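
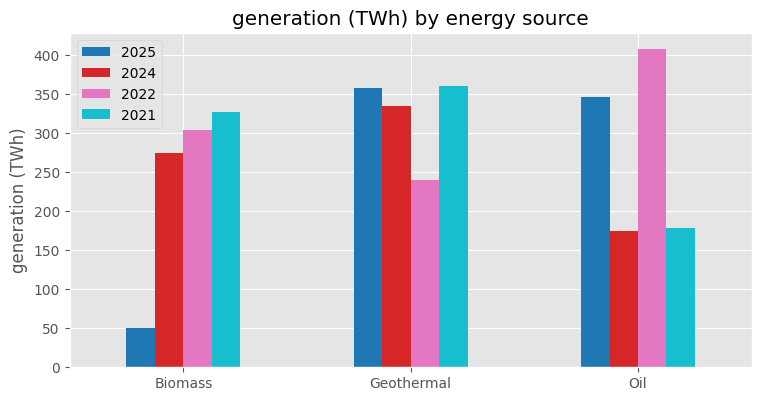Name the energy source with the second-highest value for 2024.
Top 3 for 2024: Geothermal ≈ 350, Biomass ≈ 250, Oil ≈ 150.

Biomass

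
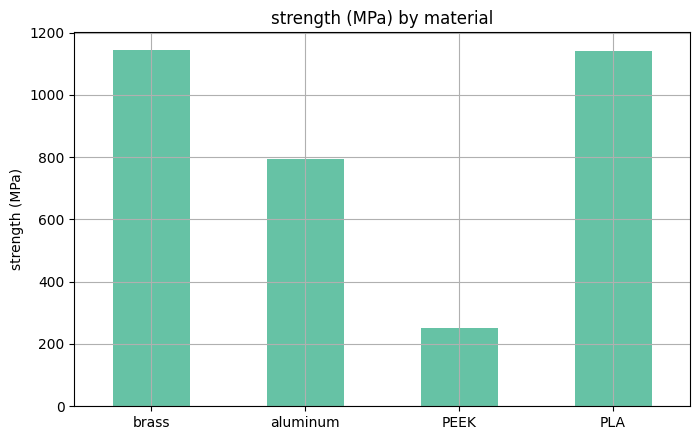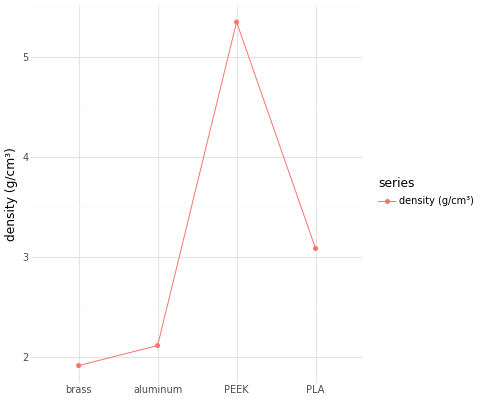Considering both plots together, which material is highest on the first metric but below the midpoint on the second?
Chart 2 median density (g/cm³) ≈ 2.5; below-median materials: brass, aluminum. Among those, brass has the highest strength (MPa) (≈ 1200).

brass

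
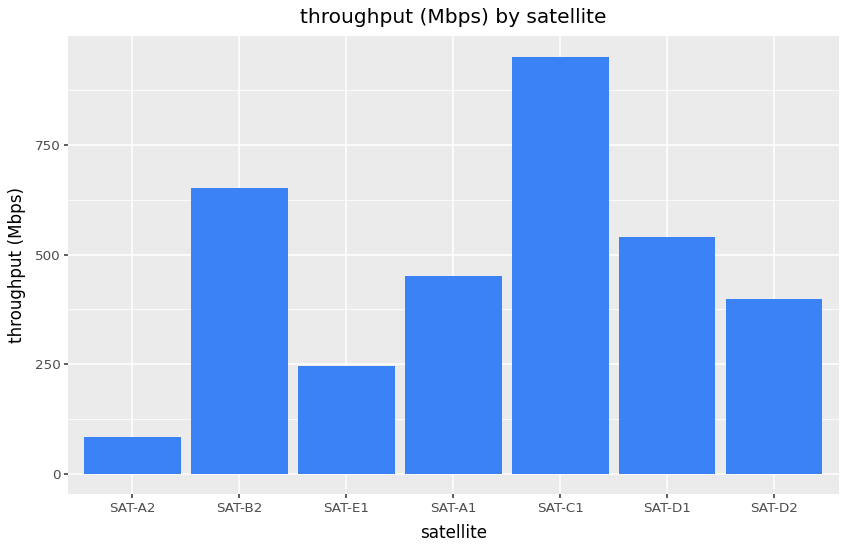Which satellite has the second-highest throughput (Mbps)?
Top 3: SAT-C1 ≈ 1000, SAT-B2 ≈ 700, SAT-D1 ≈ 500.

SAT-B2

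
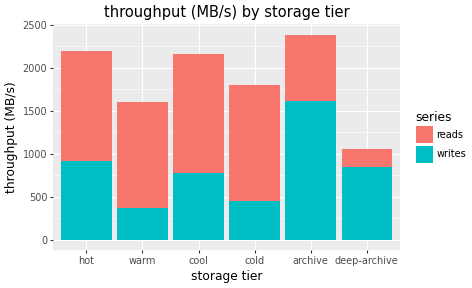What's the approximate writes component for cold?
writes top ≈ 400, bottom ≈ 0; segment ≈ 400.

≈ 400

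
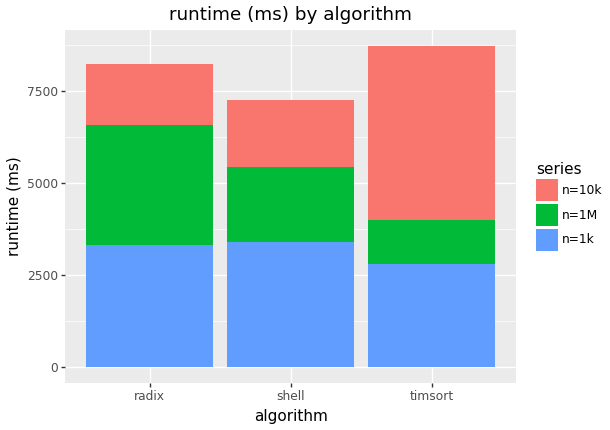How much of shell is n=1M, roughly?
n=1M top ≈ 5000, bottom ≈ 3000; segment ≈ 2000.

≈ 2000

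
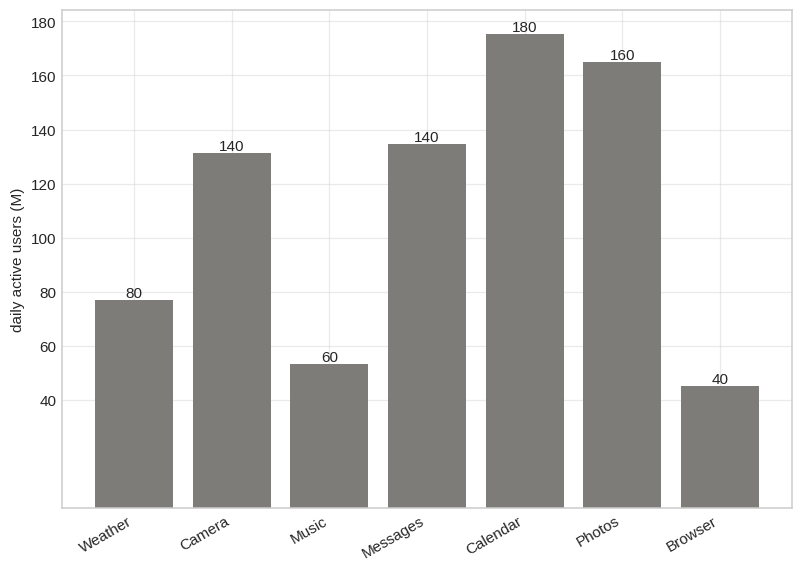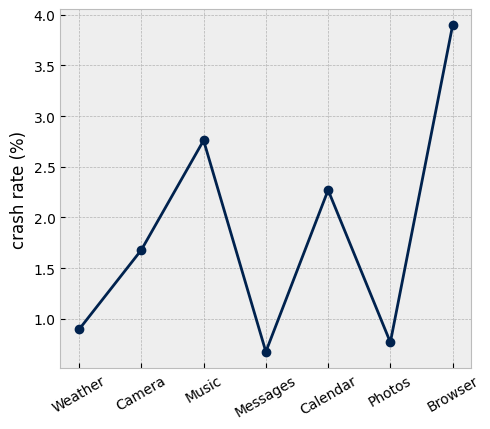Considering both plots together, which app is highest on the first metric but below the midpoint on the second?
Chart 2 median crash rate (%) ≈ 1.5; below-median apps: Weather, Messages, Photos. Among those, Photos has the highest daily active users (M) (≈ 160).

Photos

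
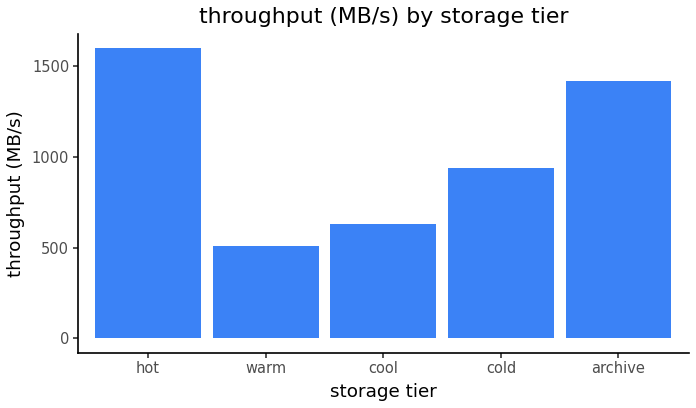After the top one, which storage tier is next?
Top 3: hot ≈ 1600, archive ≈ 1400, cold ≈ 1000.

archive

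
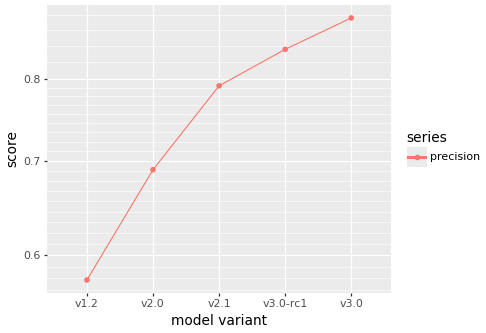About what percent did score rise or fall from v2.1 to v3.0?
≈ +12.5%

v2.1 ≈ 0.80, v3.0 ≈ 0.90; (0.90 − 0.80) / 0.80 ≈ +12.5%.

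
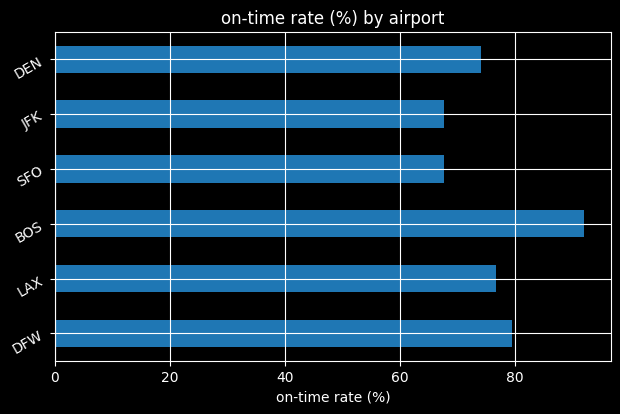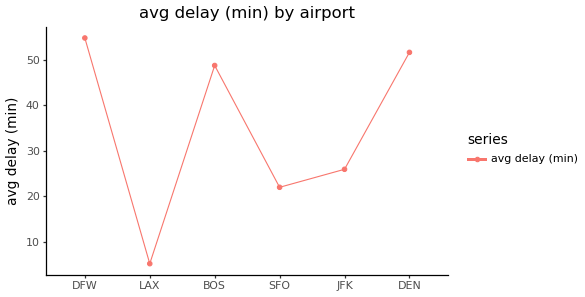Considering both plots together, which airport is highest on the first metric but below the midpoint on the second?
Chart 2 median avg delay (min) ≈ 40; below-median airports: LAX, SFO, JFK. Among those, LAX has the highest on-time rate (%) (≈ 80).

LAX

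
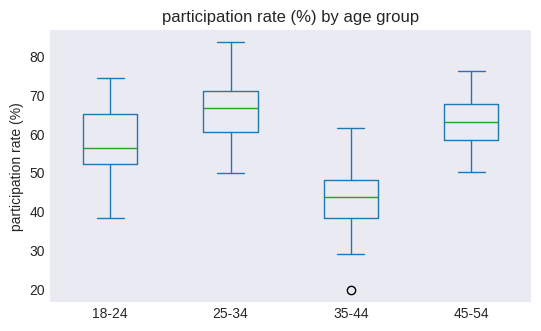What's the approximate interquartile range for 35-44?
≈ 10

Q3 ≈ 50, Q1 ≈ 40; IQR ≈ 10.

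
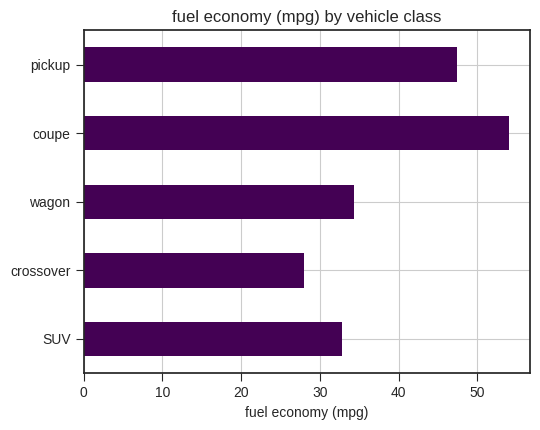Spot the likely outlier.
coupe

coupe ≈ 55; the rest sit between ≈ 30 and ≈ 45.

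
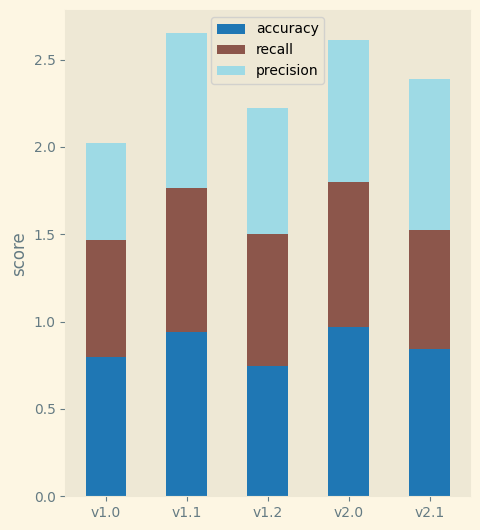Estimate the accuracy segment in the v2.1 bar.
accuracy top ≈ 1.0, bottom ≈ 0.0; segment ≈ 1.0.

≈ 1.0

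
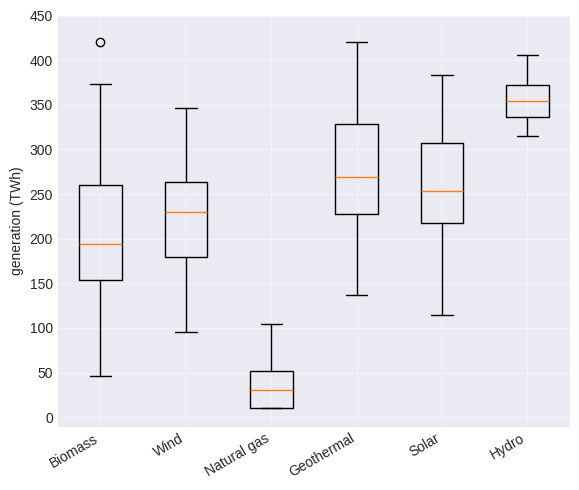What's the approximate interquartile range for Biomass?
≈ 100

Q3 ≈ 250, Q1 ≈ 150; IQR ≈ 100.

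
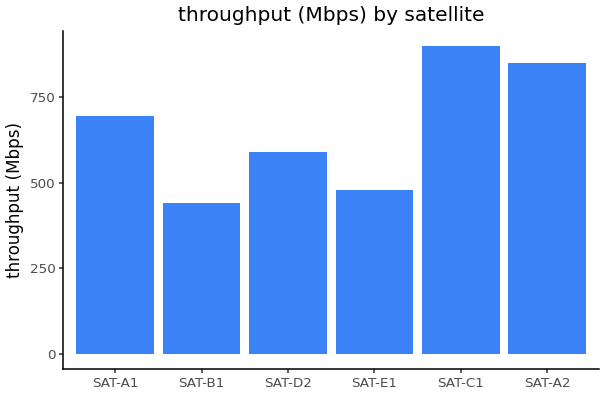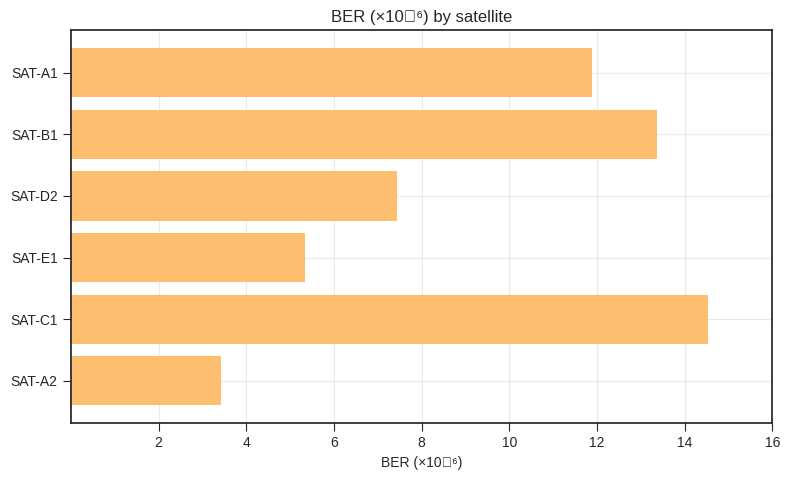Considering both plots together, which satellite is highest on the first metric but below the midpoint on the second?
Chart 2 median BER (×10⁻⁶) ≈ 10; below-median satellites: SAT-D2, SAT-E1, SAT-A2. Among those, SAT-A2 has the highest throughput (Mbps) (≈ 800).

SAT-A2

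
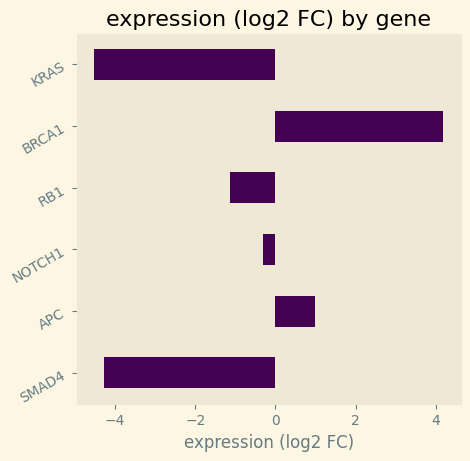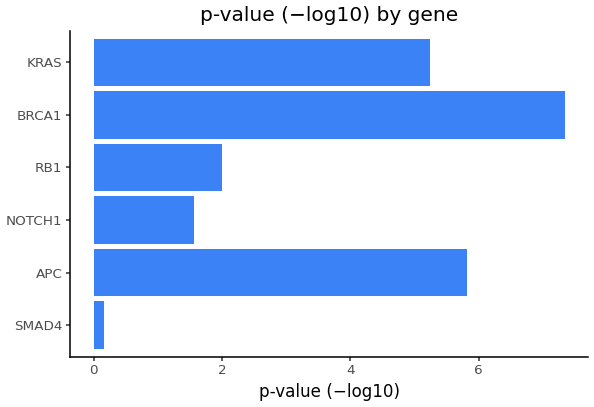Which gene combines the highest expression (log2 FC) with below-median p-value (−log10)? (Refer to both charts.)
NOTCH1

Chart 2 median p-value (−log10) ≈ 4; below-median genes: SMAD4, NOTCH1, RB1. Among those, NOTCH1 has the highest expression (log2 FC) (≈ -0.5).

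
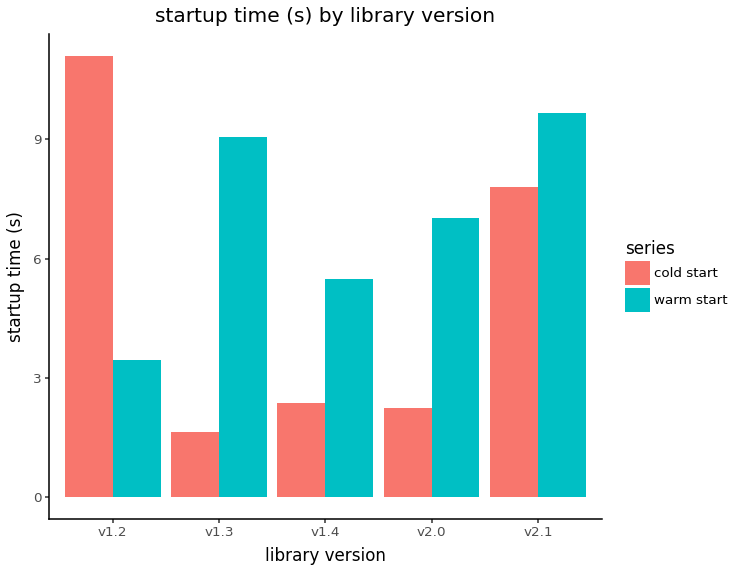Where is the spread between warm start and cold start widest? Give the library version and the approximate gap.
v1.2, ≈ 8 s

v1.2: warm start ≈ 3, cold start ≈ 11 → gap ≈ 8. Next-largest (v1.3) is only ≈ 7.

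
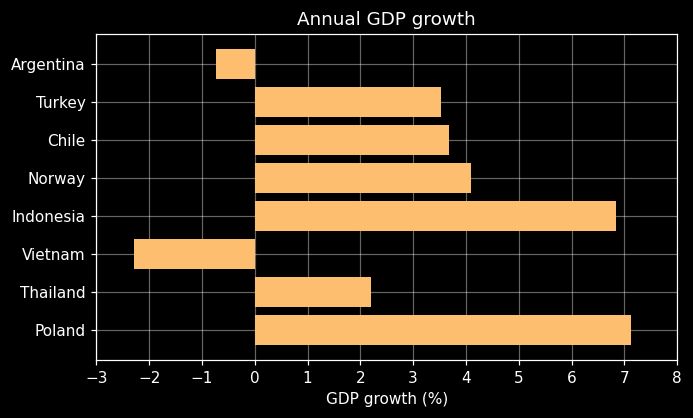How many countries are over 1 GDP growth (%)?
6

Above 1: Turkey, Chile, Norway, Indonesia, Thailand, Poland.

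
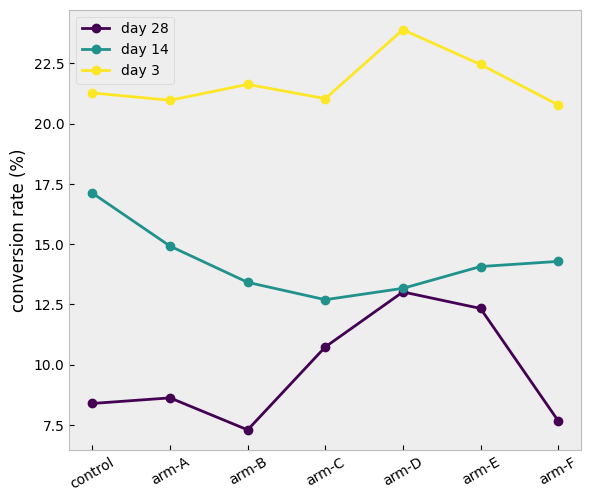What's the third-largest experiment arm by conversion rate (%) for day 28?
arm-C

Top 4 for day 28: arm-D ≈ 14, arm-E ≈ 12, arm-C ≈ 10, arm-A ≈ 8.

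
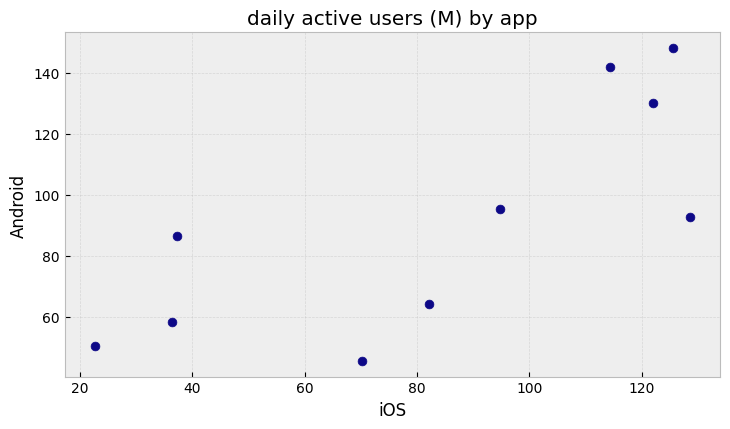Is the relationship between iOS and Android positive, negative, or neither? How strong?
positive, strong

Points are positively correlated; strong (|r| ≈ 0.8).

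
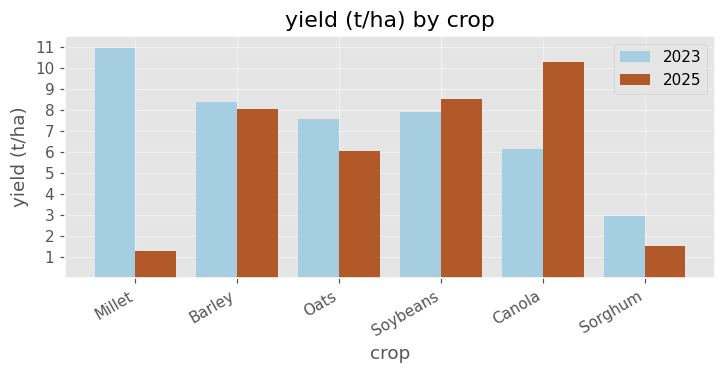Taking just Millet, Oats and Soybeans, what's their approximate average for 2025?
(1 + 6 + 9) / 3 ≈ 5.

≈ 5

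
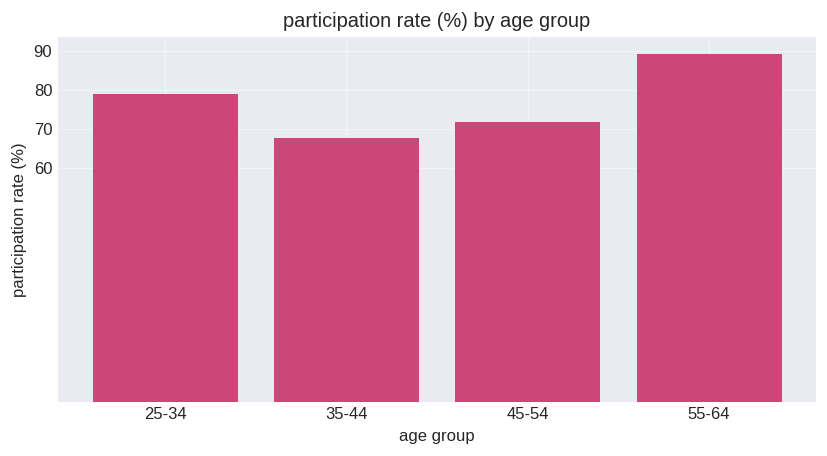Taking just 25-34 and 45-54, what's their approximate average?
(80 + 70) / 2 ≈ 75.

≈ 75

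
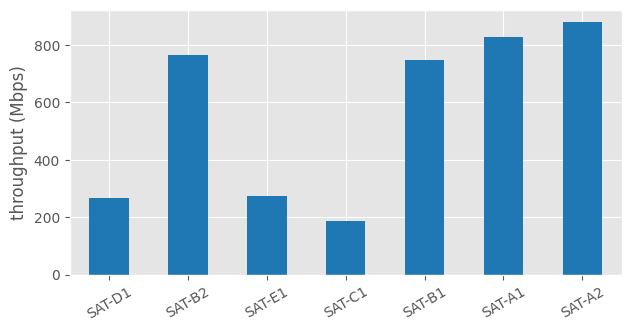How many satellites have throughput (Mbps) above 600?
Above 600: SAT-B2, SAT-B1, SAT-A1, SAT-A2.

4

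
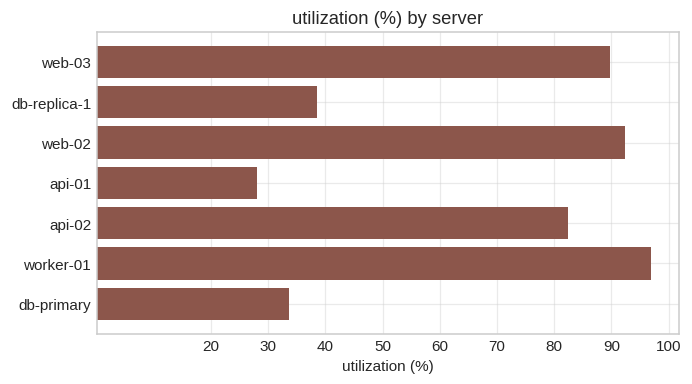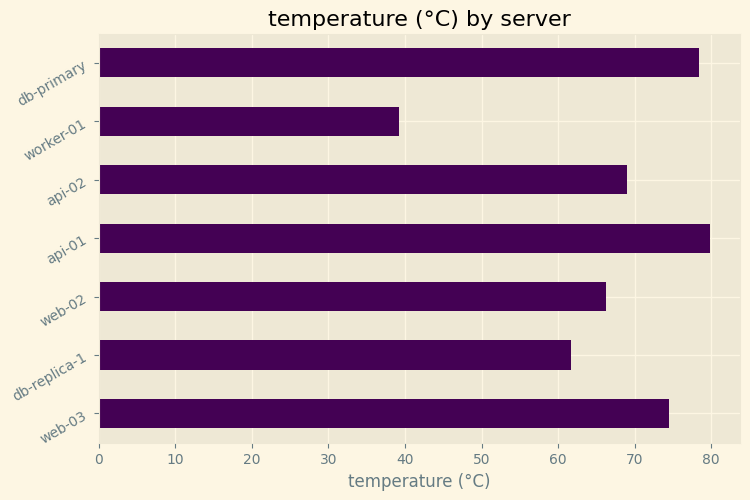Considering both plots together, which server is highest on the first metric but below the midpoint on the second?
Chart 2 median temperature (°C) ≈ 70; below-median servers: db-replica-1, web-02, worker-01. Among those, worker-01 has the highest utilization (%) (≈ 100).

worker-01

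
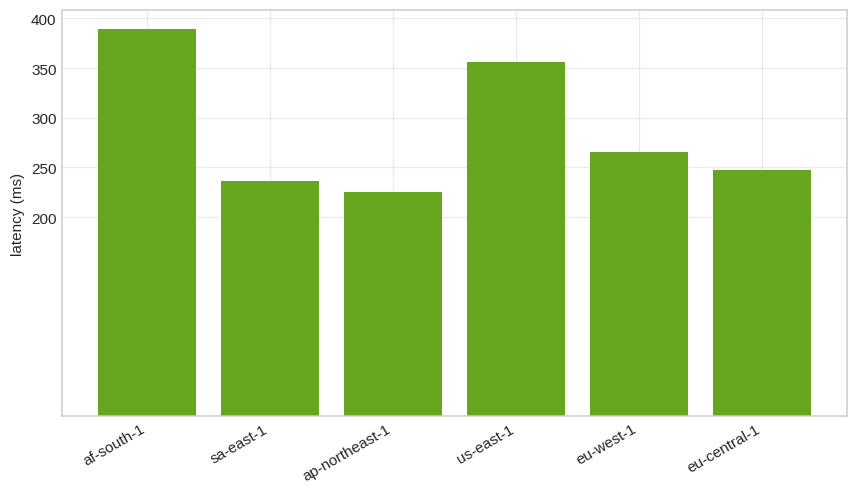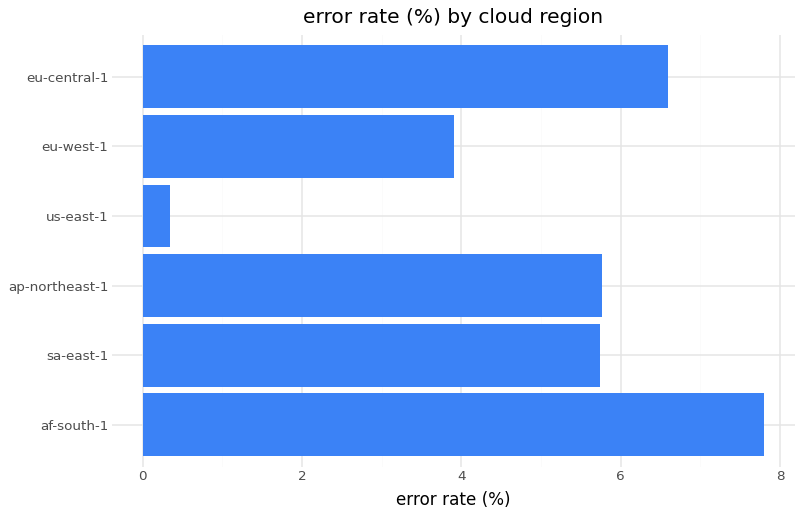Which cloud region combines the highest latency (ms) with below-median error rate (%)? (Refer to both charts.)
us-east-1

Chart 2 median error rate (%) ≈ 6; below-median cloud regions: sa-east-1, us-east-1, eu-west-1. Among those, us-east-1 has the highest latency (ms) (≈ 350).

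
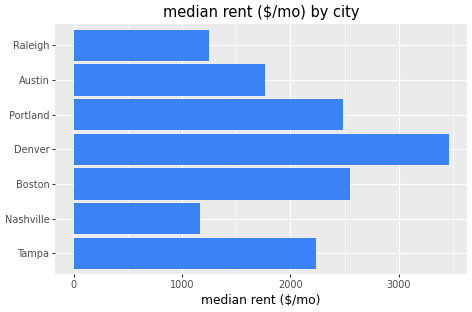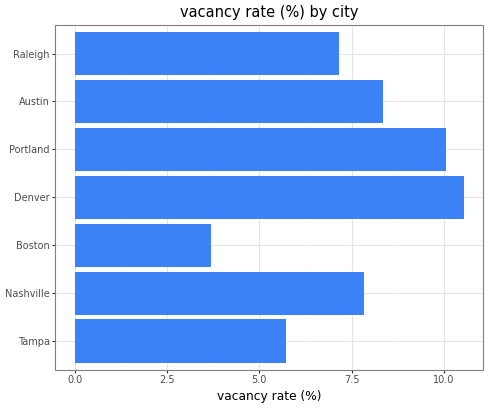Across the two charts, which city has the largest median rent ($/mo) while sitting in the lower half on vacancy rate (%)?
Boston

Chart 2 median vacancy rate (%) ≈ 8; below-median cities: Tampa, Boston, Raleigh. Among those, Boston has the highest median rent ($/mo) (≈ 2500).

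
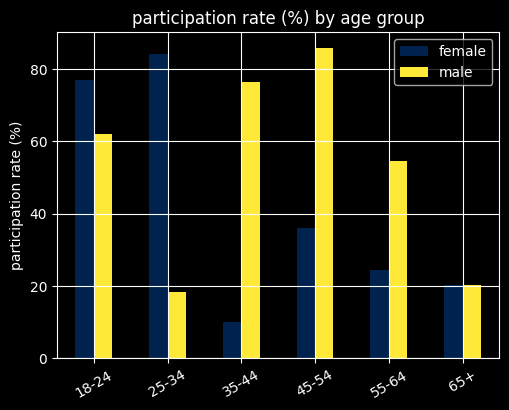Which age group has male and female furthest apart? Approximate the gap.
35-44: male ≈ 80, female ≈ 10 → gap ≈ 70. Next-largest (25-34) is only ≈ 60.

35-44, ≈ 70 %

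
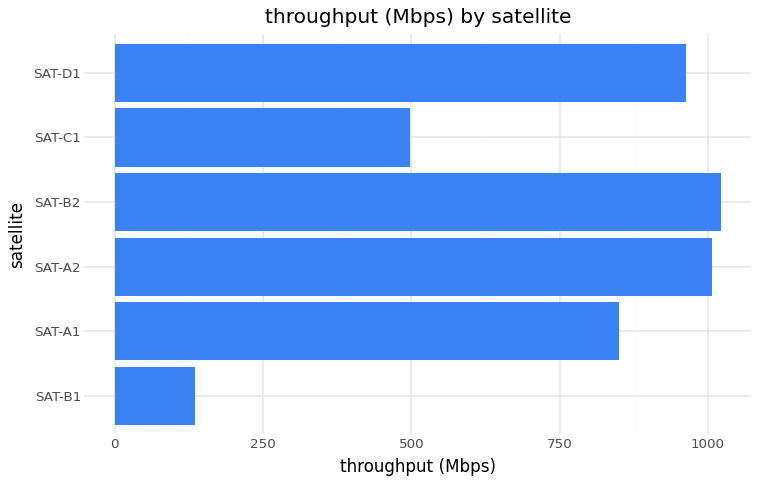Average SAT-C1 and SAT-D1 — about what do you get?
≈ 750

(500 + 1000) / 2 ≈ 750.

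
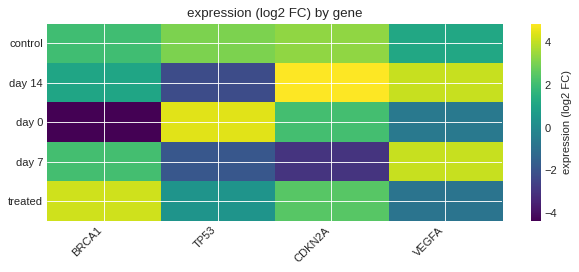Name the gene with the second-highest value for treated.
CDKN2A

Top 3 for treated: BRCA1 ≈ 4, CDKN2A ≈ 2, TP53 ≈ 0.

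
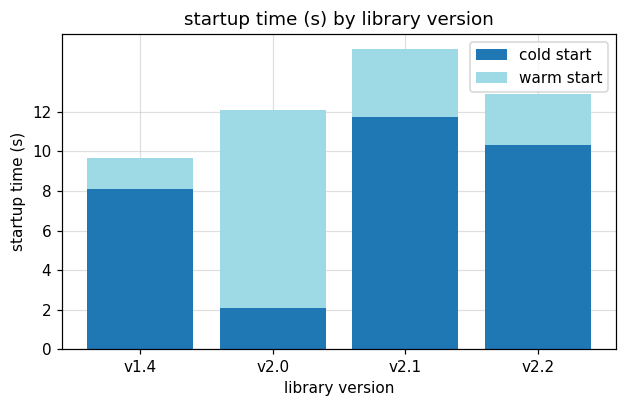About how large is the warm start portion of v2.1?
≈ 4

warm start top ≈ 16, bottom ≈ 12; segment ≈ 4.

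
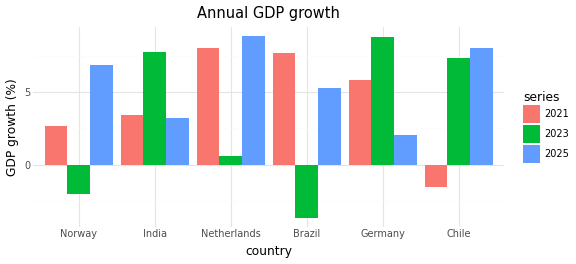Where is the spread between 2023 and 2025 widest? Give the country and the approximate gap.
Brazil: 2023 ≈ -4, 2025 ≈ 6 → gap ≈ 10. Next-largest (Norway) is only ≈ 8.

Brazil, ≈ 10 %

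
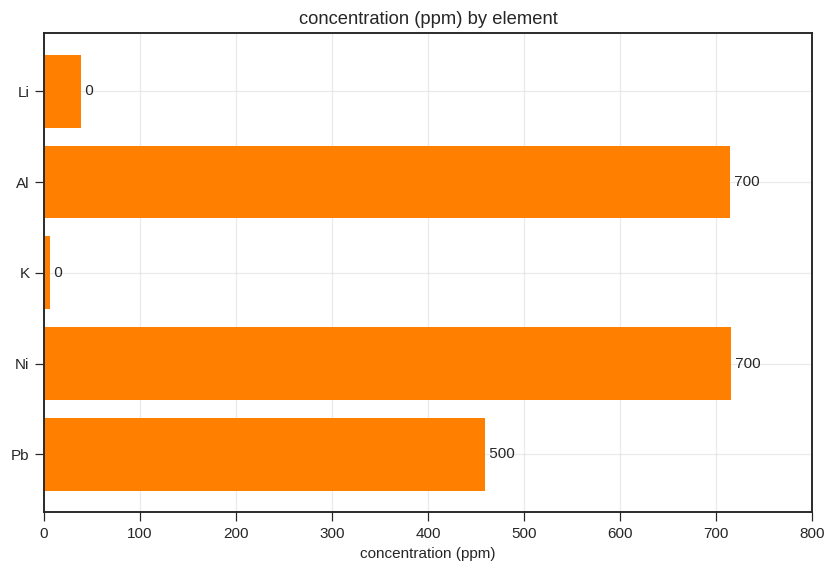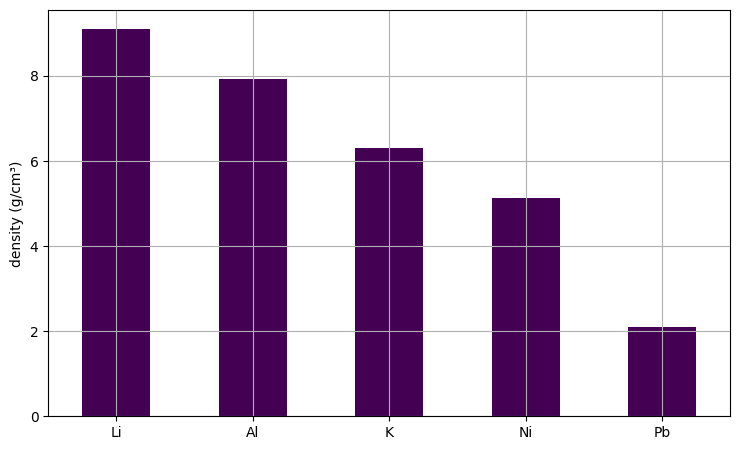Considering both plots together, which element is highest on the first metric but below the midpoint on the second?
Chart 2 median density (g/cm³) ≈ 6; below-median elements: Ni, Pb. Among those, Ni has the highest concentration (ppm) (≈ 700).

Ni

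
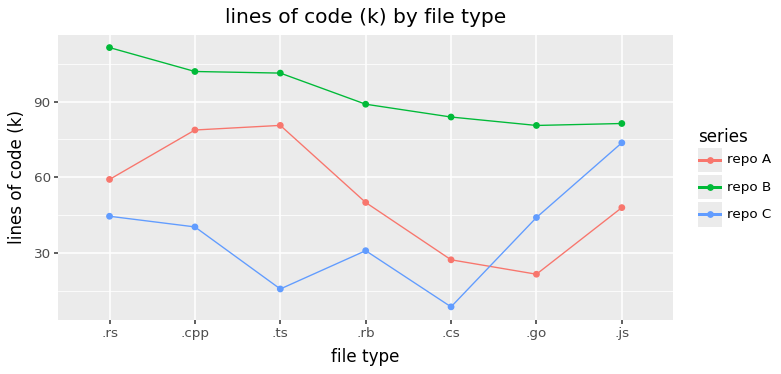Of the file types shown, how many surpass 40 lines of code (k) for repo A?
Above 40: .rs, .cpp, .ts, .rb, .js.

5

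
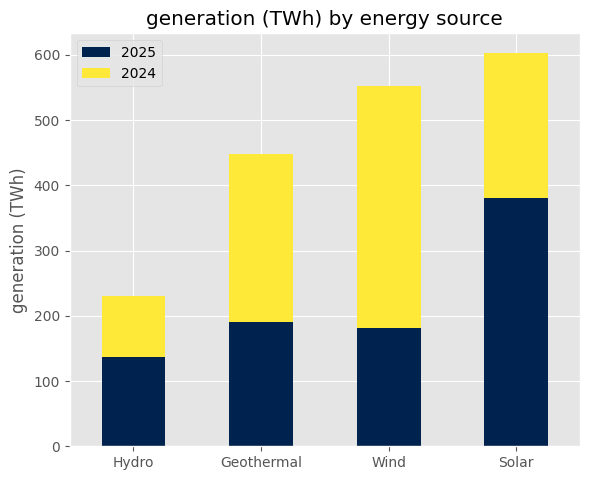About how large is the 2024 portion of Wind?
≈ 400

2024 top ≈ 600, bottom ≈ 200; segment ≈ 400.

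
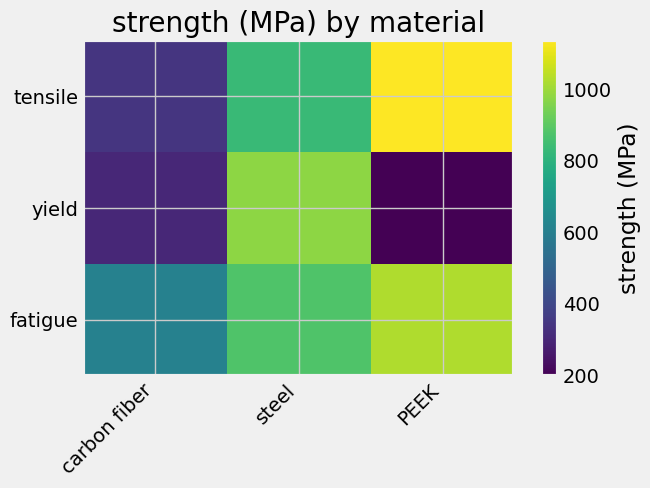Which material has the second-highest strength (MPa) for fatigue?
steel

Top 3 for fatigue: PEEK ≈ 1000, steel ≈ 900, carbon fiber ≈ 600.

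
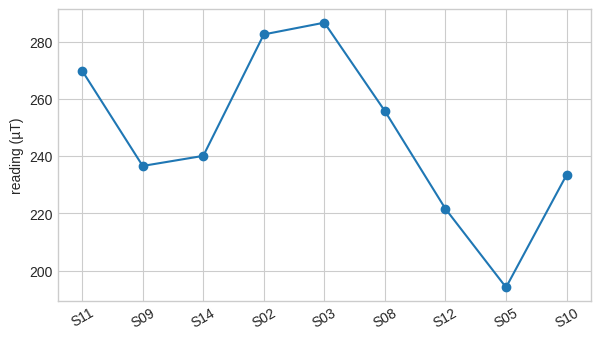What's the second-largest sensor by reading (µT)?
Top 3: S03 ≈ 290, S02 ≈ 280, S11 ≈ 270.

S02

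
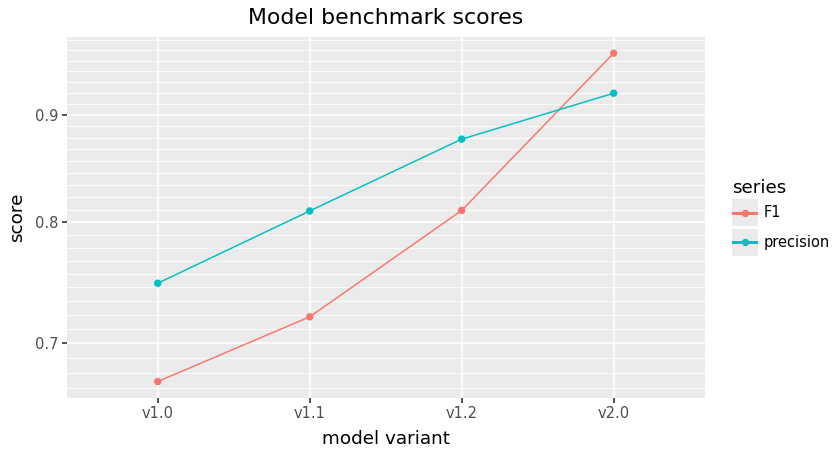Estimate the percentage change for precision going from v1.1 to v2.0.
v1.1 ≈ 0.80, v2.0 ≈ 0.90; (0.90 − 0.80) / 0.80 ≈ +12.5%.

≈ +12.5%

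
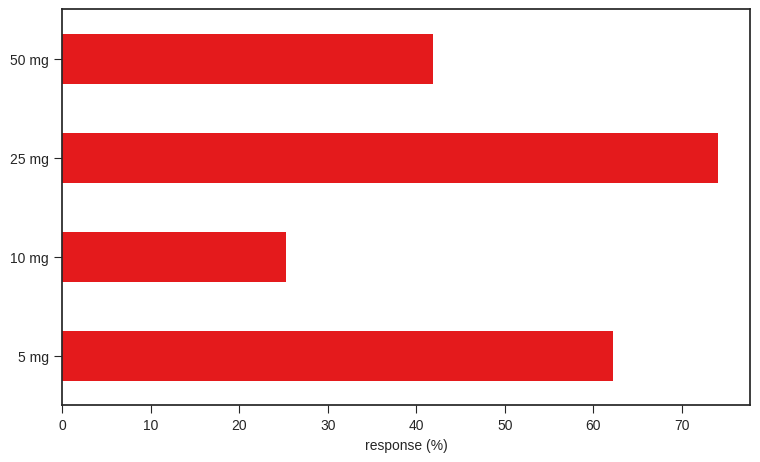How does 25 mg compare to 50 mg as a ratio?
25 mg ≈ 70, 50 mg ≈ 40; 70/40 ≈ 1.75.

≈ 1.75×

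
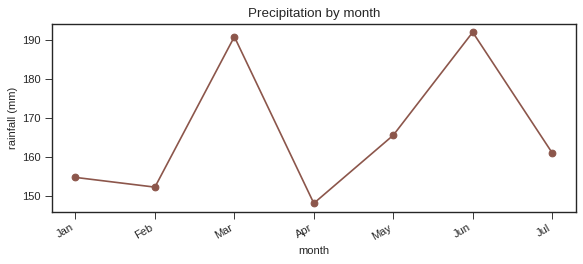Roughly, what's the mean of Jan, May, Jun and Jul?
≈ 168

(155 + 165 + 190 + 160) / 4 ≈ 168.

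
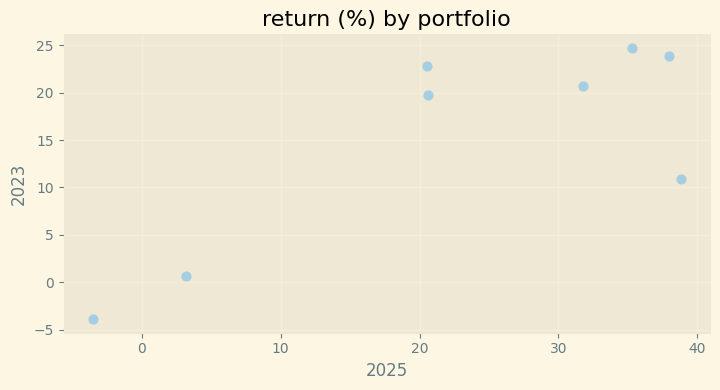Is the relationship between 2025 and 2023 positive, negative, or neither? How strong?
Points are positively correlated; strong (|r| ≈ 0.8).

positive, strong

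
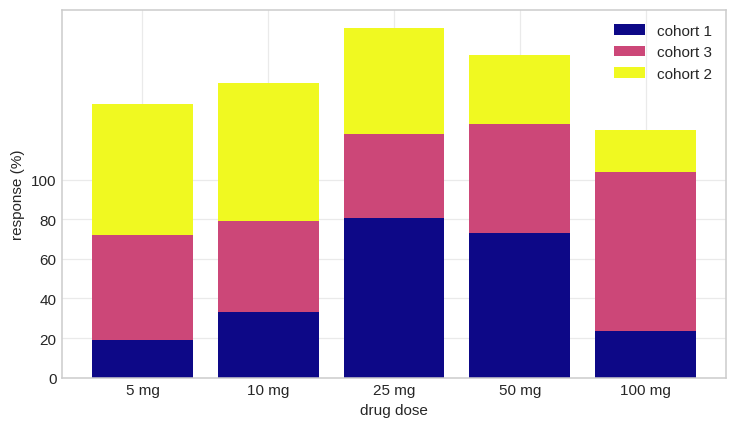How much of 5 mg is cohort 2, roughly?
cohort 2 top ≈ 140, bottom ≈ 80; segment ≈ 60.

≈ 60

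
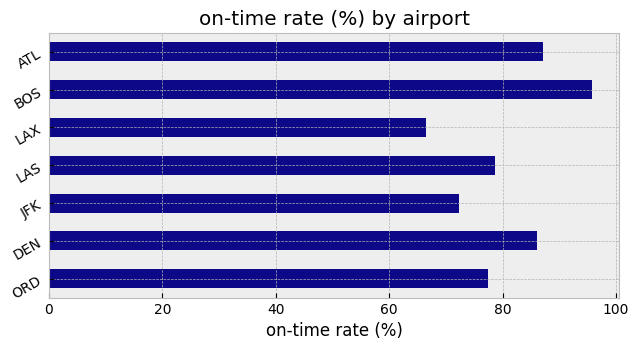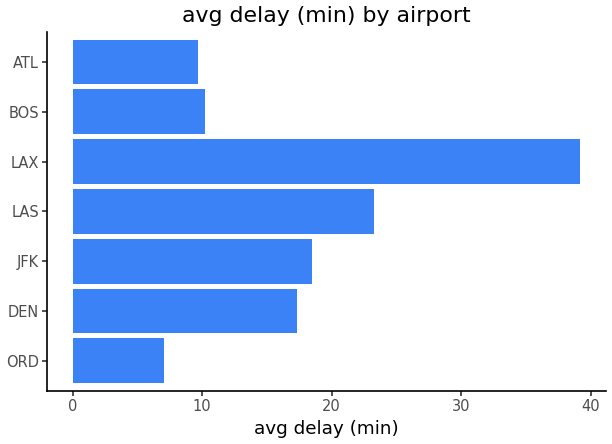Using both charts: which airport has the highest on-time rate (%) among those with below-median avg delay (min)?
BOS

Chart 2 median avg delay (min) ≈ 15; below-median airports: ORD, BOS, ATL. Among those, BOS has the highest on-time rate (%) (≈ 100).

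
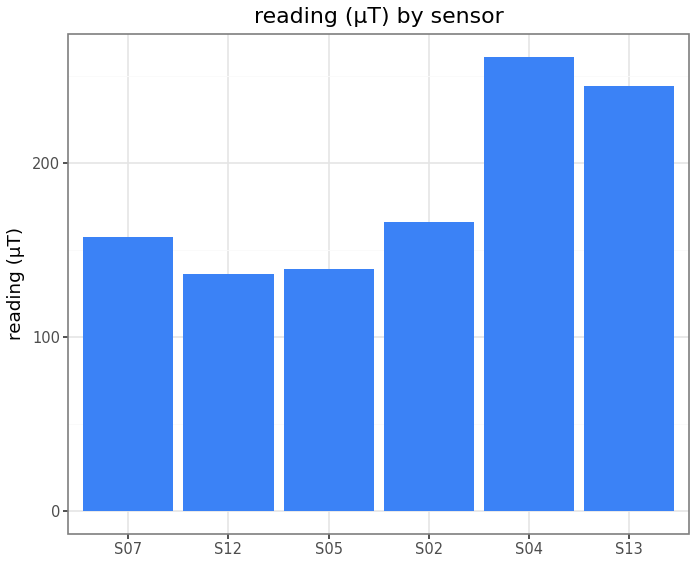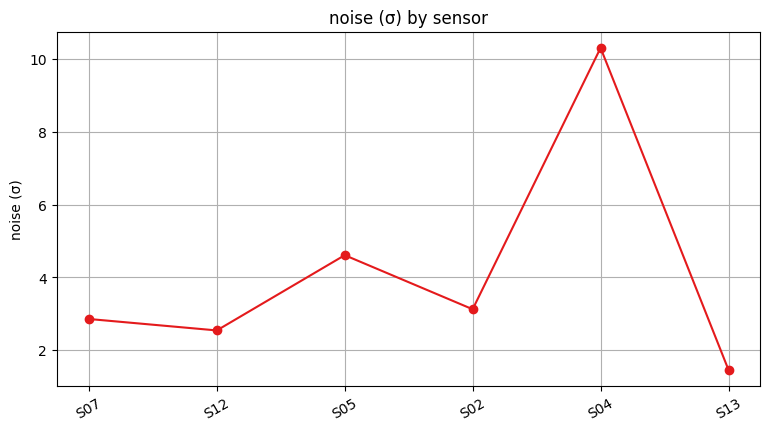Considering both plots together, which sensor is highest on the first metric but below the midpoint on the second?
S13

Chart 2 median noise (σ) ≈ 3; below-median sensors: S07, S12, S13. Among those, S13 has the highest reading (µT) (≈ 250).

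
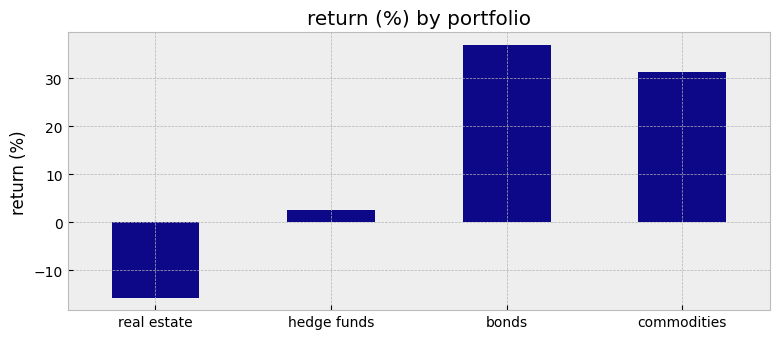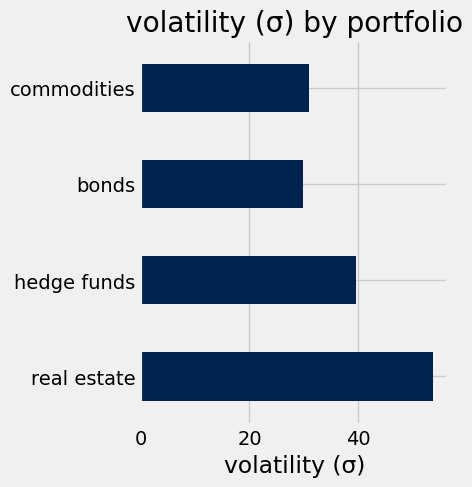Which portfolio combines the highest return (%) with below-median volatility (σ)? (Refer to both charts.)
bonds

Chart 2 median volatility (σ) ≈ 35; below-median portfolios: bonds, commodities. Among those, bonds has the highest return (%) (≈ 35).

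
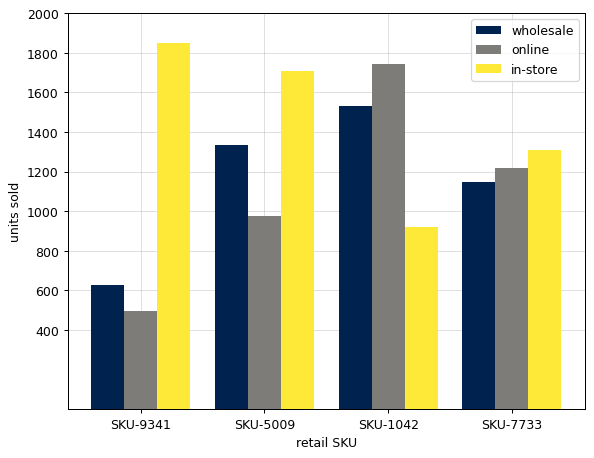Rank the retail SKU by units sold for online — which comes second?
SKU-7733

Top 3 for online: SKU-1042 ≈ 1800, SKU-7733 ≈ 1200, SKU-5009 ≈ 1000.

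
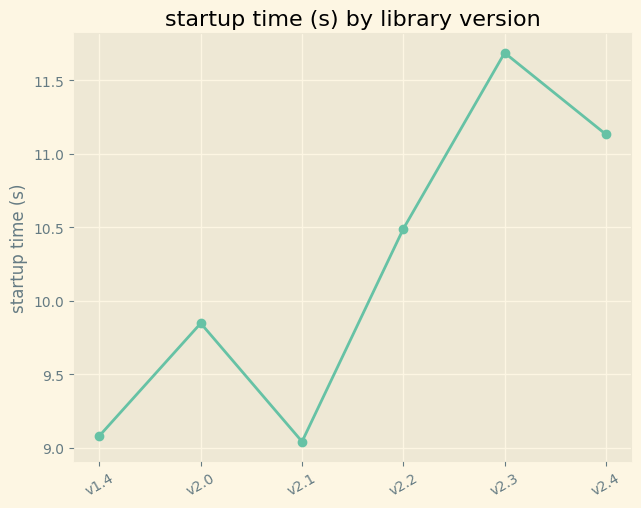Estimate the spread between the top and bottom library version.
Max v2.3 ≈ 11.5, min v2.1 ≈ 9.0; range ≈ 2.5.

≈ 2.5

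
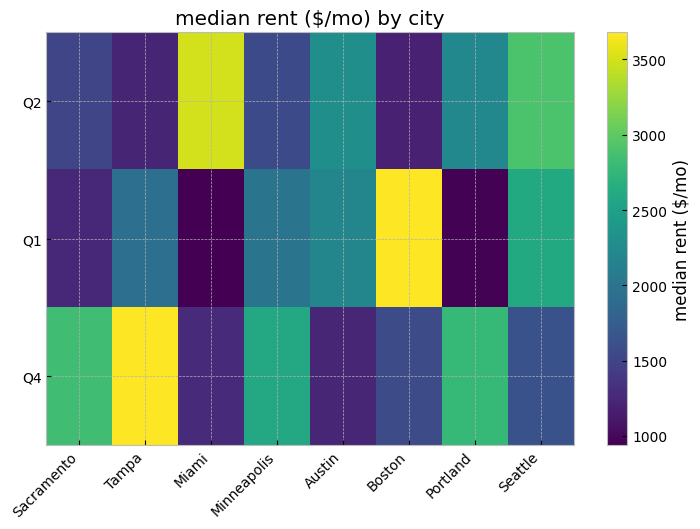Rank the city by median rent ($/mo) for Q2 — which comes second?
Seattle

Top 3 for Q2: Miami ≈ 3500, Seattle ≈ 3000, Austin ≈ 2500.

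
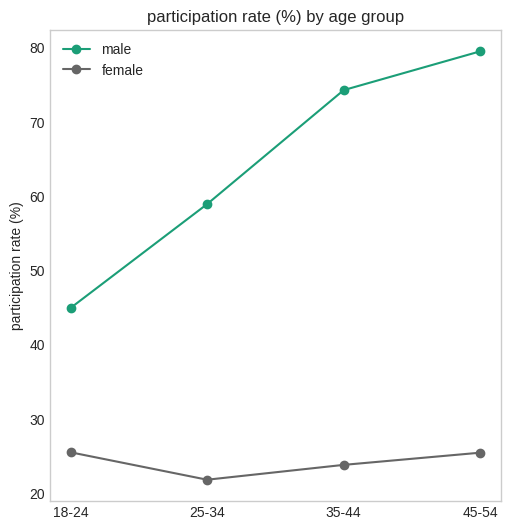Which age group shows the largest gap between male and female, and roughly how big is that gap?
45-54: male ≈ 80, female ≈ 25 → gap ≈ 55. Next-largest (35-44) is only ≈ 50.

45-54, ≈ 55 %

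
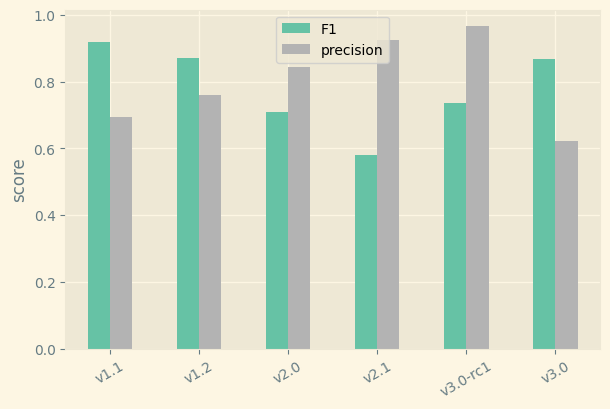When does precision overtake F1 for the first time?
v2.0

v1.2: precision ≈ 0.8 vs F1 ≈ 0.9 (not yet); v2.0: precision ≈ 0.8 vs F1 ≈ 0.7 (first crossover).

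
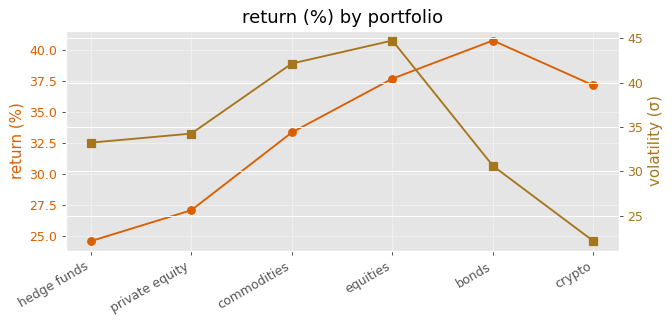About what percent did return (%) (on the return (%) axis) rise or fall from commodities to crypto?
commodities ≈ 34, crypto ≈ 38; (38 − 34) / 34 ≈ +11.8%.

≈ +11.8%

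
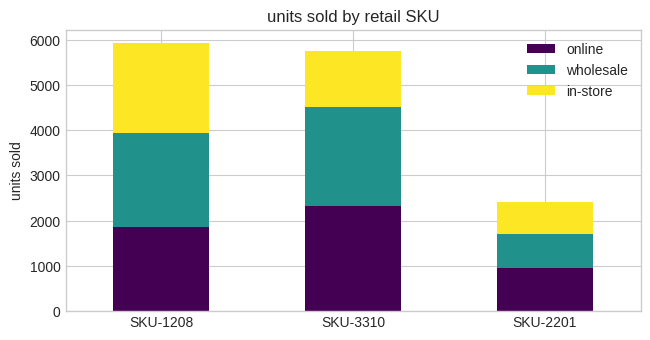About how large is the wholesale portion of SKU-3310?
wholesale top ≈ 4500, bottom ≈ 2500; segment ≈ 2000.

≈ 2000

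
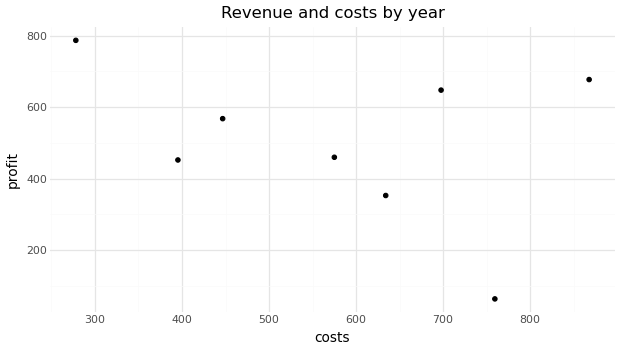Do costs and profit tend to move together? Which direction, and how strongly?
Points are negatively correlated; weak (|r| ≈ 0.3).

negative, weak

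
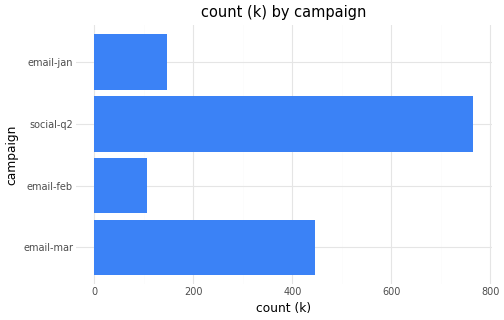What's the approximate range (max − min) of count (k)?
≈ 700

Max social-q2 ≈ 800, min email-feb ≈ 100; range ≈ 700.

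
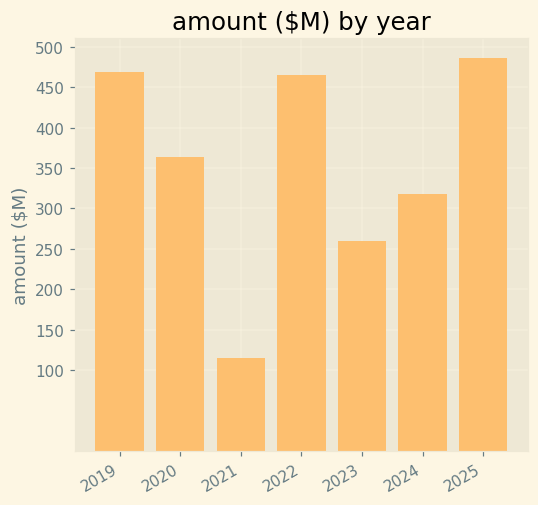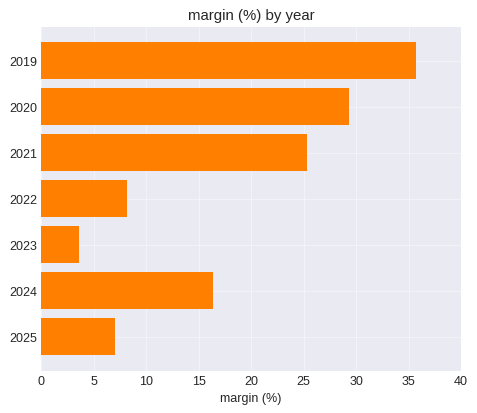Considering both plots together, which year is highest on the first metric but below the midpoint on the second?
2025

Chart 2 median margin (%) ≈ 15; below-median years: 2022, 2023, 2025. Among those, 2025 has the highest amount ($M) (≈ 500).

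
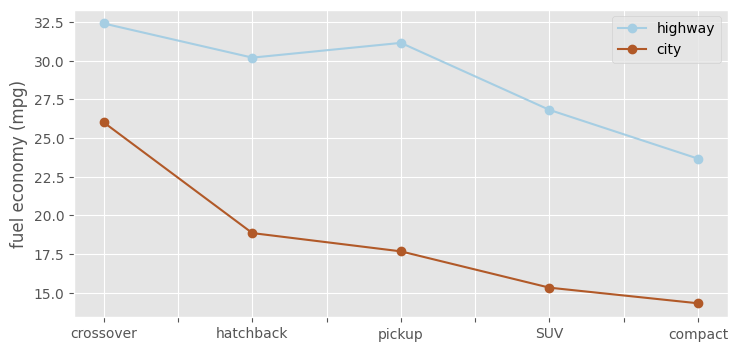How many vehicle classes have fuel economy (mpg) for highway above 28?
Above 28: crossover, hatchback, pickup.

3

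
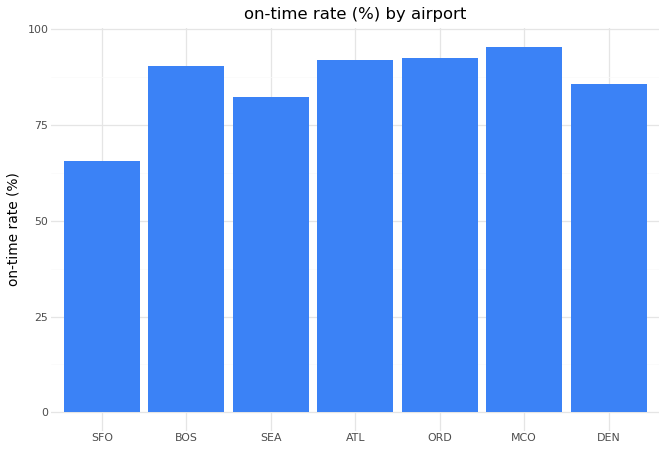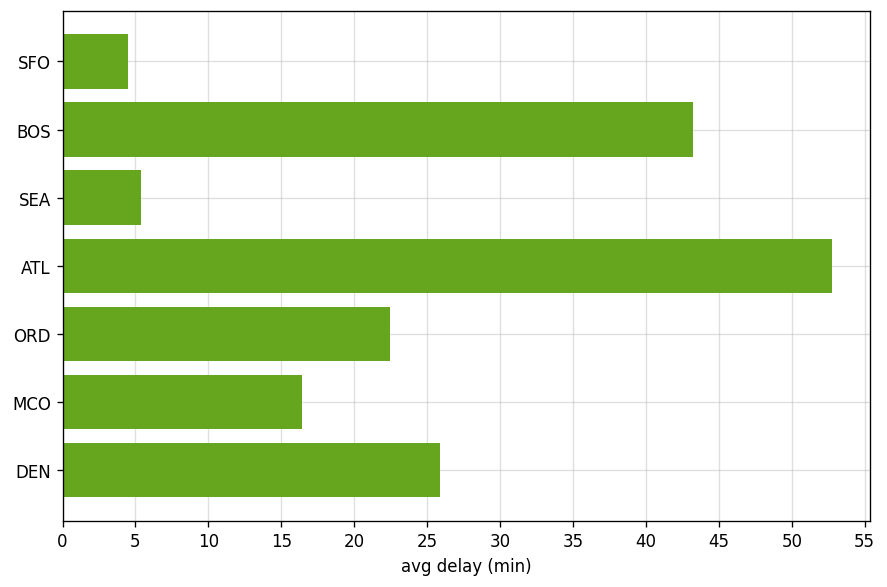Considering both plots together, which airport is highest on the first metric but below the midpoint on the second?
Chart 2 median avg delay (min) ≈ 20; below-median airports: SFO, SEA, MCO. Among those, MCO has the highest on-time rate (%) (≈ 100).

MCO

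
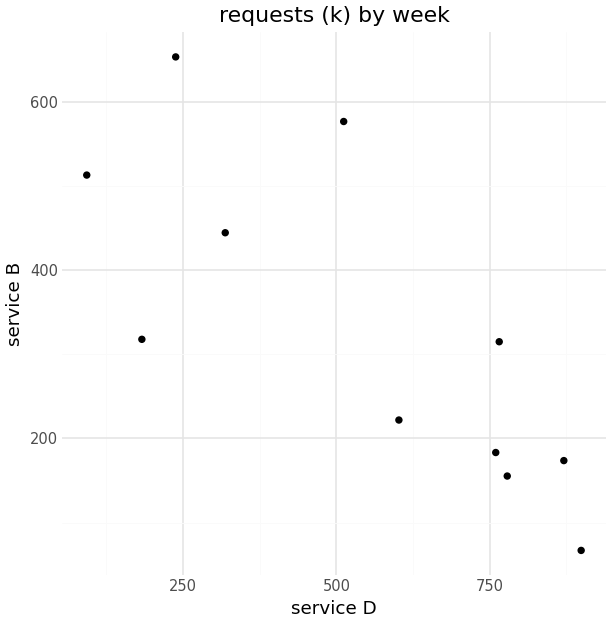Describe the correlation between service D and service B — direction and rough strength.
negative, strong

Points are negatively correlated; strong (|r| ≈ 0.8).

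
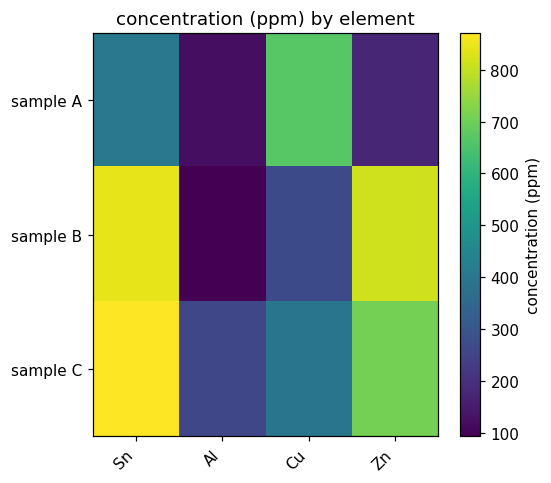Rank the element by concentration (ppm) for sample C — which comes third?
Top 4 for sample C: Sn ≈ 900, Zn ≈ 700, Cu ≈ 400, Al ≈ 300.

Cu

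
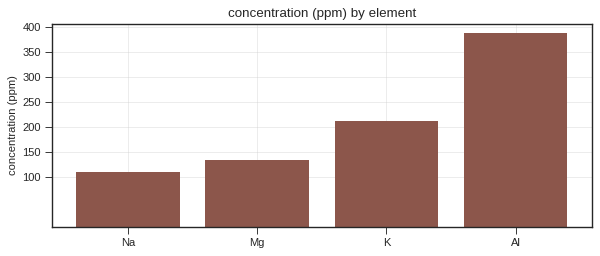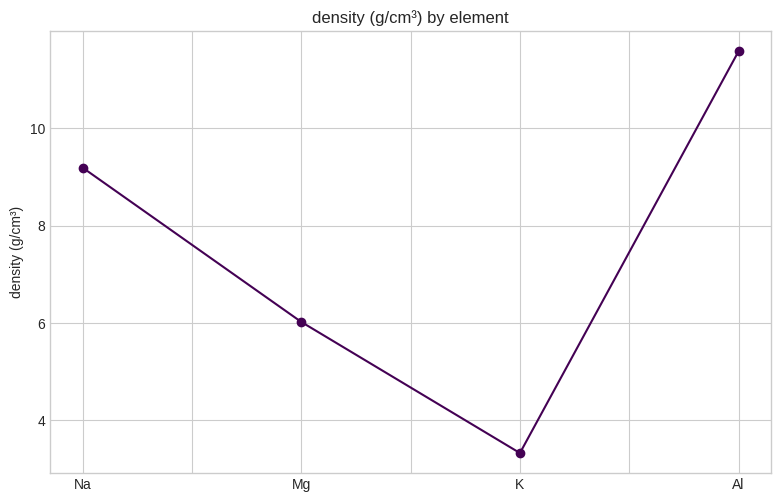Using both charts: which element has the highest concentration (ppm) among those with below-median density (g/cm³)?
Chart 2 median density (g/cm³) ≈ 8; below-median elements: Mg, K. Among those, K has the highest concentration (ppm) (≈ 200).

K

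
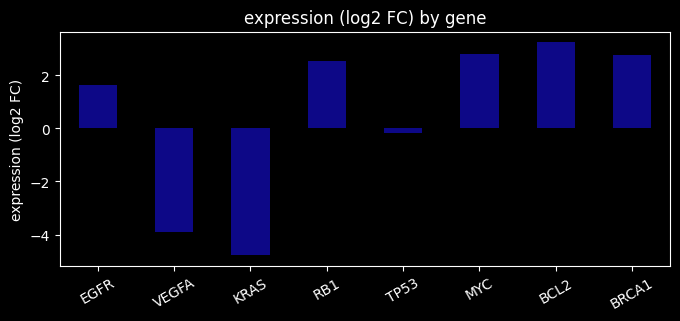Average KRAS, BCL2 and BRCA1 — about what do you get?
≈ 0

(-5 + 3 + 3) / 3 ≈ 0.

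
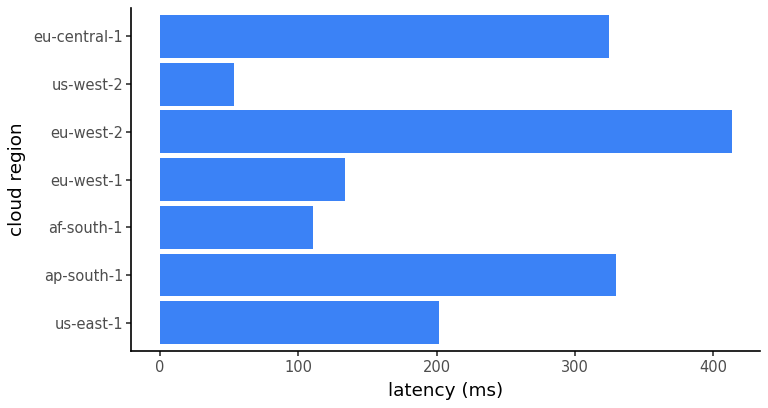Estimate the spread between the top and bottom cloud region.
≈ 350

Max eu-west-2 ≈ 400, min us-west-2 ≈ 50; range ≈ 350.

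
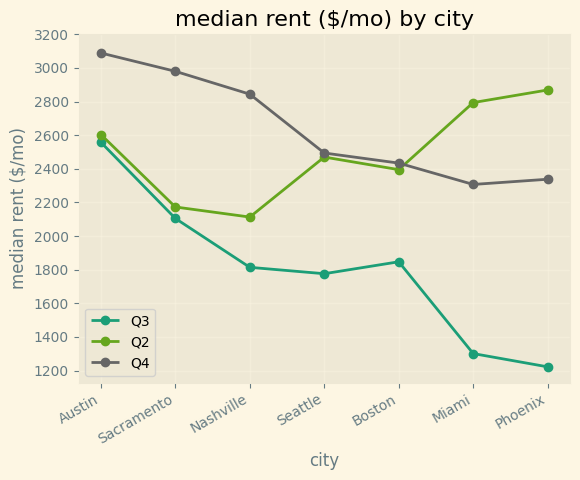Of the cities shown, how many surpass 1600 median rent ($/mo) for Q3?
5

Above 1600: Austin, Sacramento, Nashville, Seattle, Boston.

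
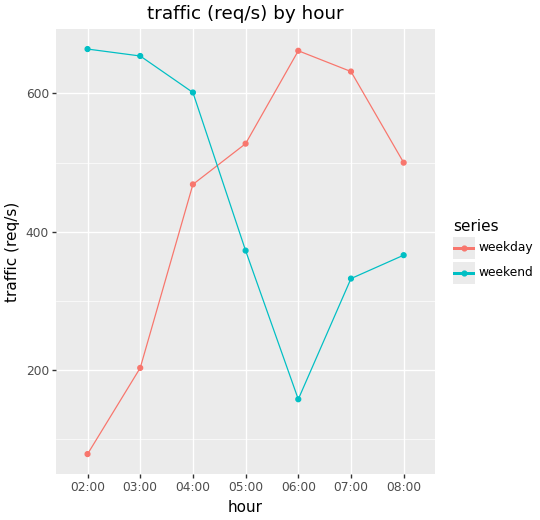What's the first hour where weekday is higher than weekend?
05:00

04:00: weekday ≈ 450 vs weekend ≈ 600 (not yet); 05:00: weekday ≈ 550 vs weekend ≈ 350 (first crossover).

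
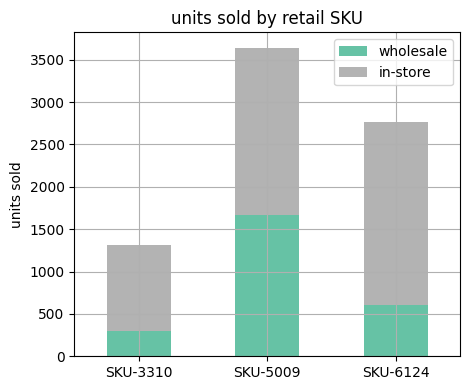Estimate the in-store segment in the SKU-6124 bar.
in-store top ≈ 3000, bottom ≈ 500; segment ≈ 2500.

≈ 2500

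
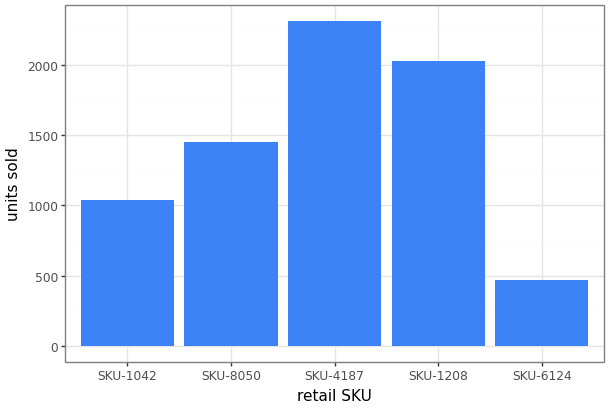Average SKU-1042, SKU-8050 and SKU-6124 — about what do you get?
(1000 + 1400 + 400) / 3 ≈ 933.

≈ 933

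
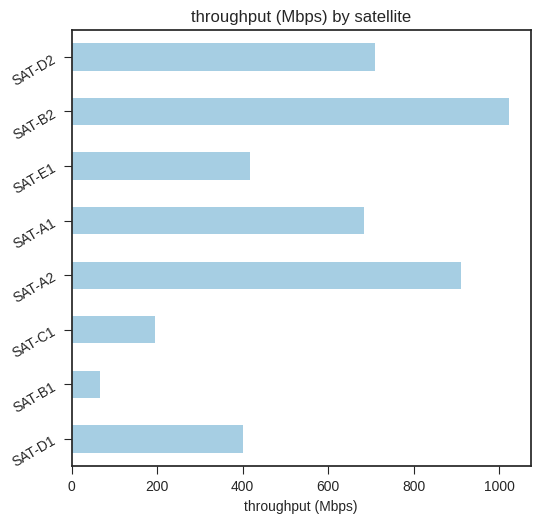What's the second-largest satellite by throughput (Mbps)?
SAT-A2

Top 3: SAT-B2 ≈ 1000, SAT-A2 ≈ 900, SAT-D2 ≈ 700.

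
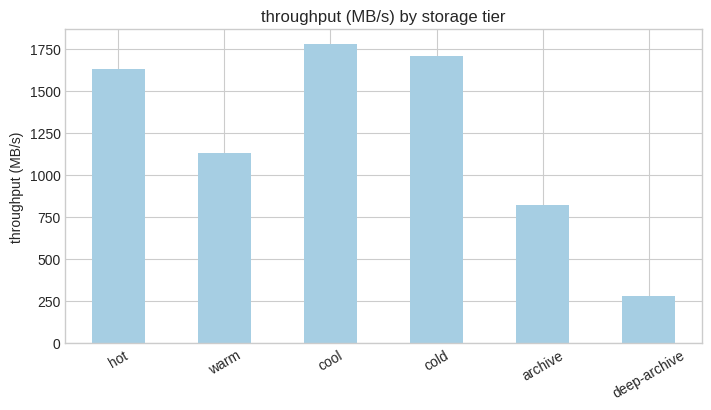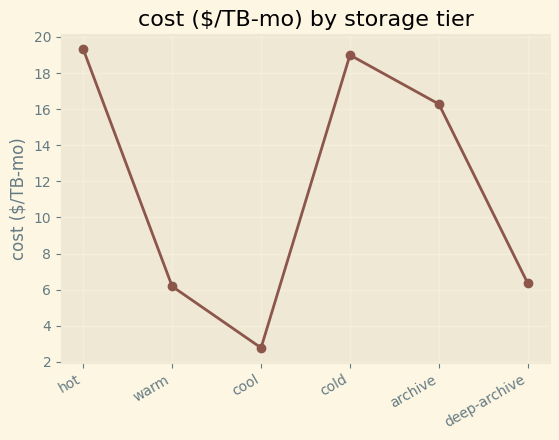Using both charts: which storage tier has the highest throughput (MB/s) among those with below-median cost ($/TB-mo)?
cool

Chart 2 median cost ($/TB-mo) ≈ 12; below-median storage tiers: warm, cool, deep-archive. Among those, cool has the highest throughput (MB/s) (≈ 1800).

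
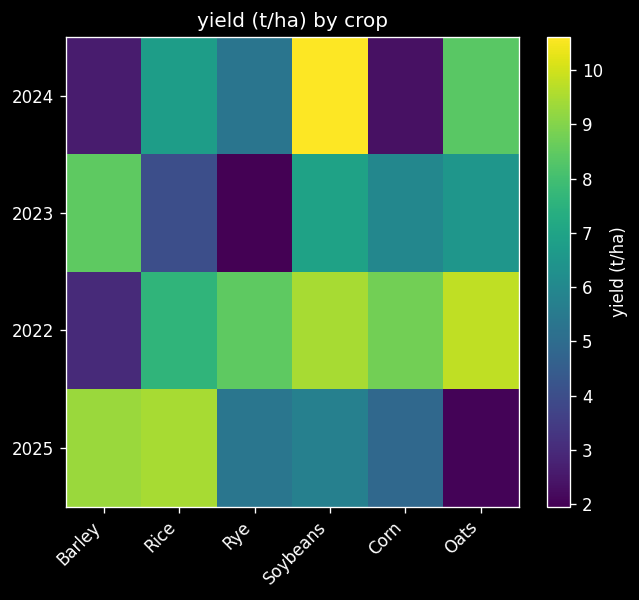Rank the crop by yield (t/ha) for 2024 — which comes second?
Top 3 for 2024: Soybeans ≈ 11, Oats ≈ 8, Rice ≈ 7.

Oats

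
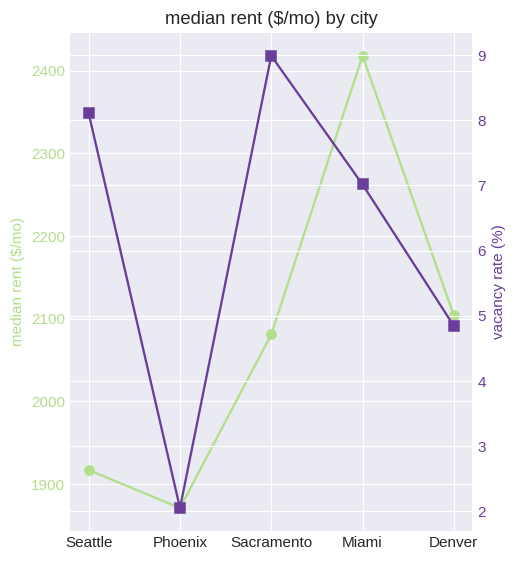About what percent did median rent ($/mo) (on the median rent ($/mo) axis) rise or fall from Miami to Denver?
Miami ≈ 2400, Denver ≈ 2100; (2100 − 2400) / 2400 ≈ -12.5%.

≈ -12.5%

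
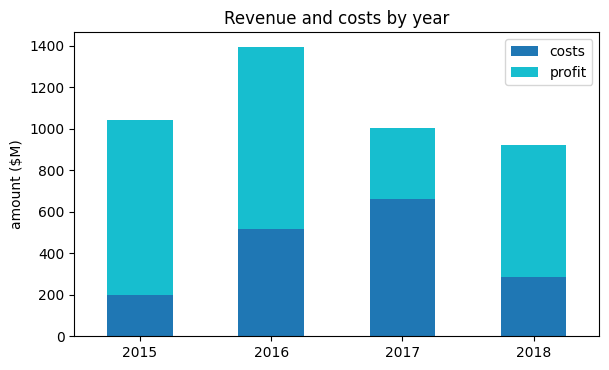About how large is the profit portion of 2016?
profit top ≈ 1400, bottom ≈ 600; segment ≈ 800.

≈ 800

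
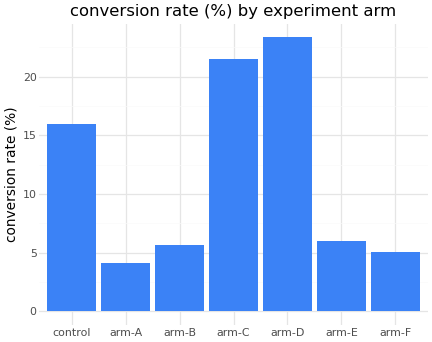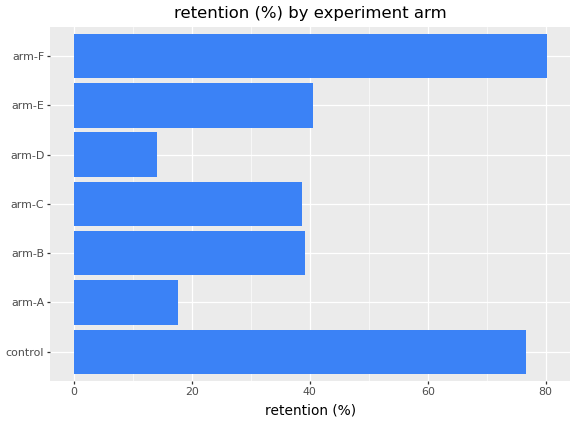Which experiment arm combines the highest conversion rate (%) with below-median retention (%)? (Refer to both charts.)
Chart 2 median retention (%) ≈ 40; below-median experiment arms: arm-A, arm-C, arm-D. Among those, arm-D has the highest conversion rate (%) (≈ 25).

arm-D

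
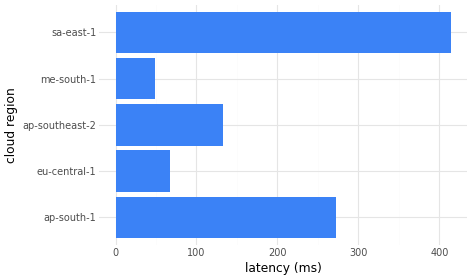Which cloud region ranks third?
ap-southeast-2

Top 4: sa-east-1 ≈ 400, ap-south-1 ≈ 250, ap-southeast-2 ≈ 150, eu-central-1 ≈ 50.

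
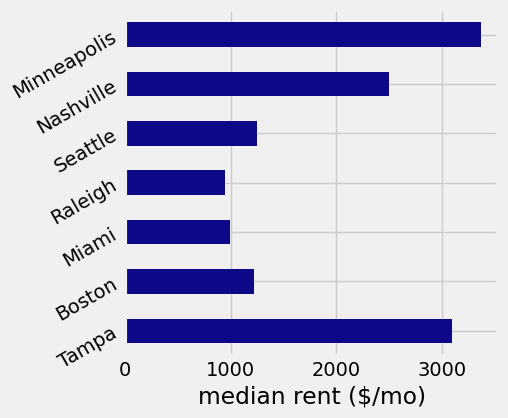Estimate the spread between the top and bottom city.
Max Minneapolis ≈ 3500, min Raleigh ≈ 1000; range ≈ 2500.

≈ 2500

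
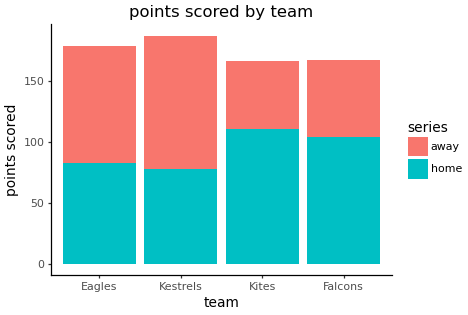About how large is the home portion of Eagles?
≈ 80

home top ≈ 80, bottom ≈ 0; segment ≈ 80.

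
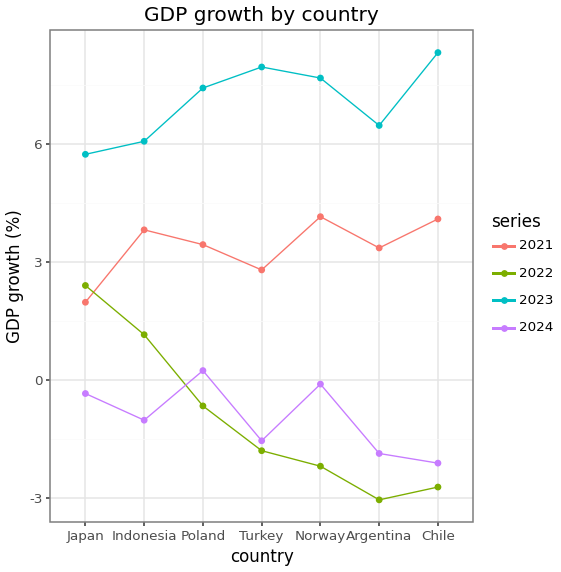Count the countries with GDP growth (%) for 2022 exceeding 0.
2

Above 0: Japan, Indonesia.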